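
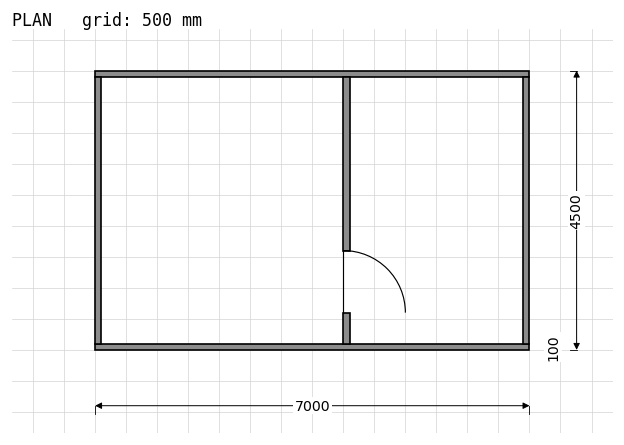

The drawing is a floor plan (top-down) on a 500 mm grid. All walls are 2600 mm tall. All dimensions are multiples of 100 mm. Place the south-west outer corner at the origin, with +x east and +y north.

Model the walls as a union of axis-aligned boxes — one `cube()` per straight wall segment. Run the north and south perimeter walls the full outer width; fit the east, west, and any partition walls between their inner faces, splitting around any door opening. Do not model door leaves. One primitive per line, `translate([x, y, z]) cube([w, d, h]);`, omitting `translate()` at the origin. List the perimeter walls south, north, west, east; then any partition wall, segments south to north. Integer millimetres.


cube([7000, 100, 2600]);
translate([0, 4400, 0]) cube([7000, 100, 2600]);
translate([0, 100, 0]) cube([100, 4300, 2600]);
translate([6900, 100, 0]) cube([100, 4300, 2600]);
translate([4000, 100, 0]) cube([100, 500, 2600]);
translate([4000, 1600, 0]) cube([100, 2800, 2600]);


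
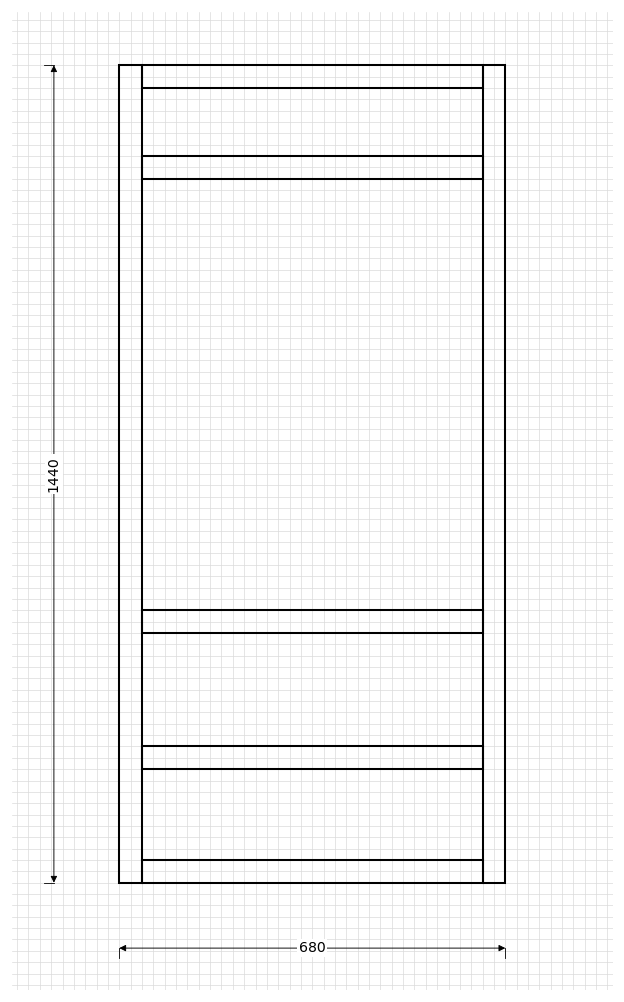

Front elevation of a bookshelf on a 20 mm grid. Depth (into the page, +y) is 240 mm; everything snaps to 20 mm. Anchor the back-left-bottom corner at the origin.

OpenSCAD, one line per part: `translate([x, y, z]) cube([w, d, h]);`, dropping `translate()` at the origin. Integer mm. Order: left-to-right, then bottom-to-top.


cube([40, 240, 1440]);
translate([40, 0, 0]) cube([600, 240, 40]);
translate([40, 0, 200]) cube([600, 240, 40]);
translate([40, 0, 440]) cube([600, 240, 40]);
translate([40, 0, 1240]) cube([600, 240, 40]);
translate([40, 0, 1400]) cube([600, 240, 40]);
translate([640, 0, 0]) cube([40, 240, 1440]);


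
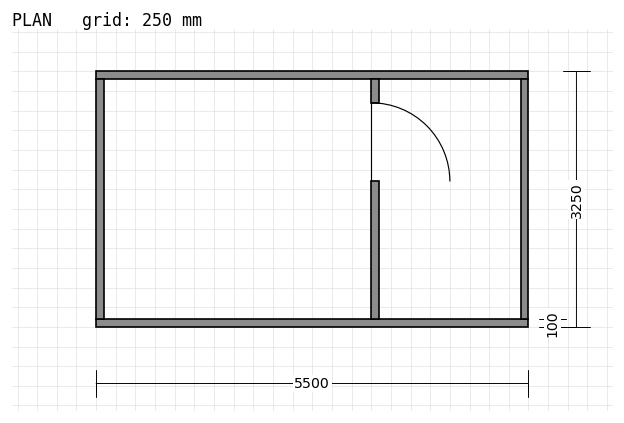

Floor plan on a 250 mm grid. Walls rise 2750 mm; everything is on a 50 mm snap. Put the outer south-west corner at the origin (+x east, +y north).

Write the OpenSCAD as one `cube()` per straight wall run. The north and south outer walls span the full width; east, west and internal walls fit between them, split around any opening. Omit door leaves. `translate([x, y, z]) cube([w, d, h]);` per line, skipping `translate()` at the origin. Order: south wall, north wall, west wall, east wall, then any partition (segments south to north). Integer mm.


cube([5500, 100, 2750]);
translate([0, 3150, 0]) cube([5500, 100, 2750]);
translate([0, 100, 0]) cube([100, 3050, 2750]);
translate([5400, 100, 0]) cube([100, 3050, 2750]);
translate([3500, 100, 0]) cube([100, 1750, 2750]);
translate([3500, 2850, 0]) cube([100, 300, 2750]);


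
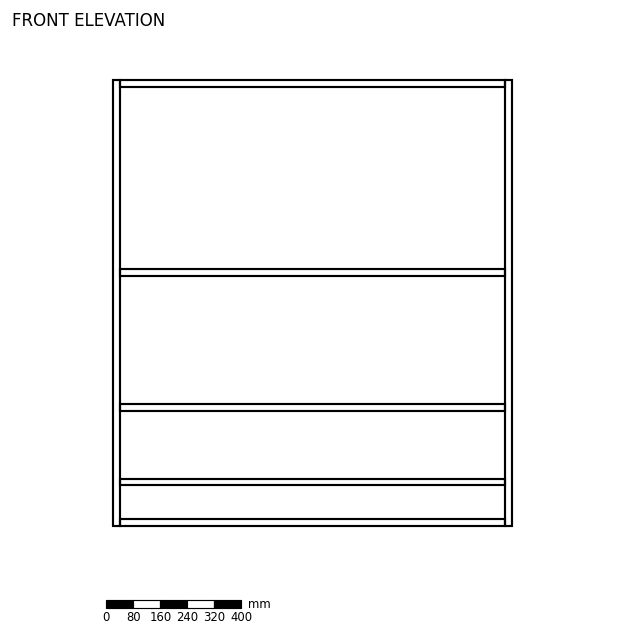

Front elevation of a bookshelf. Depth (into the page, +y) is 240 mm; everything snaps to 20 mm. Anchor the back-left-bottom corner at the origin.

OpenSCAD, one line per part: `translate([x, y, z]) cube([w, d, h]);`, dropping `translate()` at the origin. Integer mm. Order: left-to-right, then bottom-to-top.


cube([20, 240, 1320]);
translate([20, 0, 0]) cube([1140, 240, 20]);
translate([20, 0, 120]) cube([1140, 240, 20]);
translate([20, 0, 340]) cube([1140, 240, 20]);
translate([20, 0, 740]) cube([1140, 240, 20]);
translate([20, 0, 1300]) cube([1140, 240, 20]);
translate([1160, 0, 0]) cube([20, 240, 1320]);


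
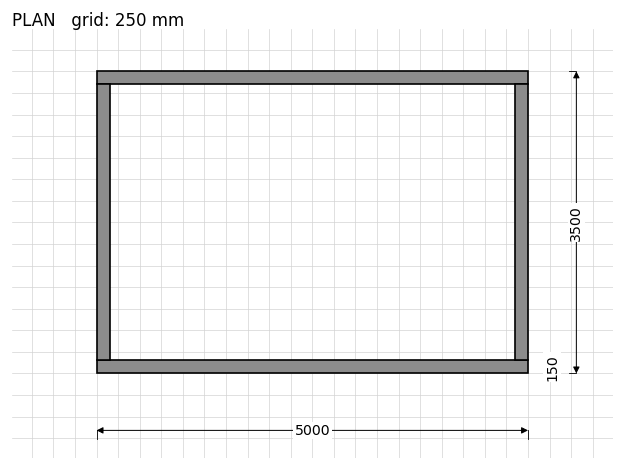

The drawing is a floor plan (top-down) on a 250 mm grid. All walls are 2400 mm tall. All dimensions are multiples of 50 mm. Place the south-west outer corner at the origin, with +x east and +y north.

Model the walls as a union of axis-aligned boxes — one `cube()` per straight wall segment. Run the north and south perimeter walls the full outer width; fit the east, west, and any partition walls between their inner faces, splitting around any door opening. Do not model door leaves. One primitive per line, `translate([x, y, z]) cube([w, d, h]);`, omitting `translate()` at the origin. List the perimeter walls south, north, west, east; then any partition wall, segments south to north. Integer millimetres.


cube([5000, 150, 2400]);
translate([0, 3350, 0]) cube([5000, 150, 2400]);
translate([0, 150, 0]) cube([150, 3200, 2400]);
translate([4850, 150, 0]) cube([150, 3200, 2400]);


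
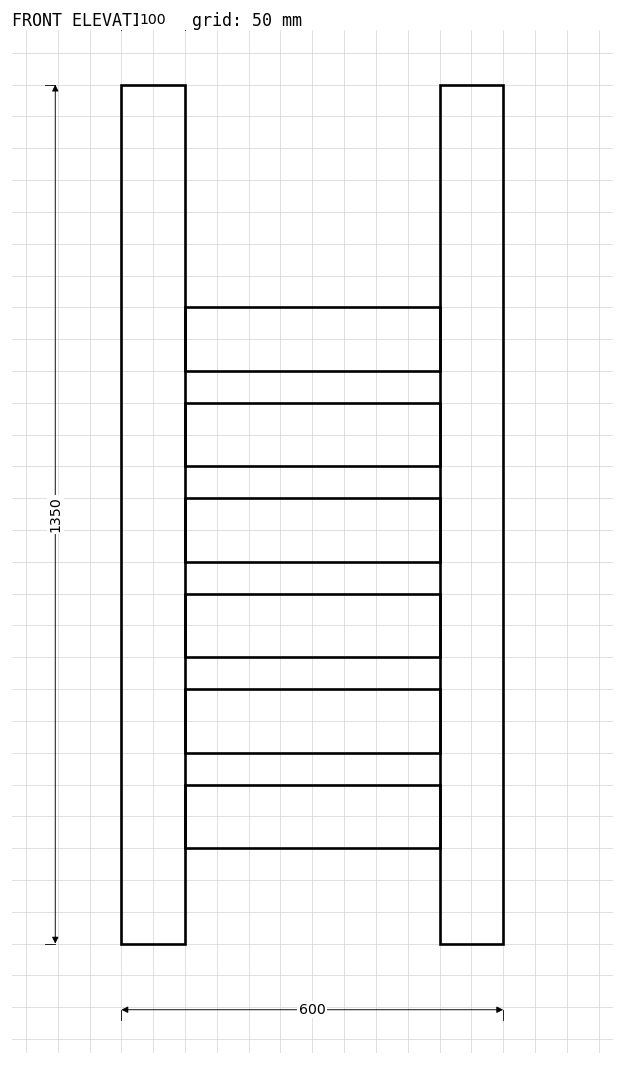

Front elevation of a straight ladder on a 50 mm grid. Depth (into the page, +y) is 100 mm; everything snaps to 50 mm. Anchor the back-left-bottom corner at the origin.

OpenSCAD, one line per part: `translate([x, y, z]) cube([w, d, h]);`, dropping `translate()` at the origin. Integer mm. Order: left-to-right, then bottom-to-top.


cube([100, 100, 1350]);
translate([100, 0, 150]) cube([400, 100, 100]);
translate([100, 0, 300]) cube([400, 100, 100]);
translate([100, 0, 450]) cube([400, 100, 100]);
translate([100, 0, 600]) cube([400, 100, 100]);
translate([100, 0, 750]) cube([400, 100, 100]);
translate([100, 0, 900]) cube([400, 100, 100]);
translate([500, 0, 0]) cube([100, 100, 1350]);


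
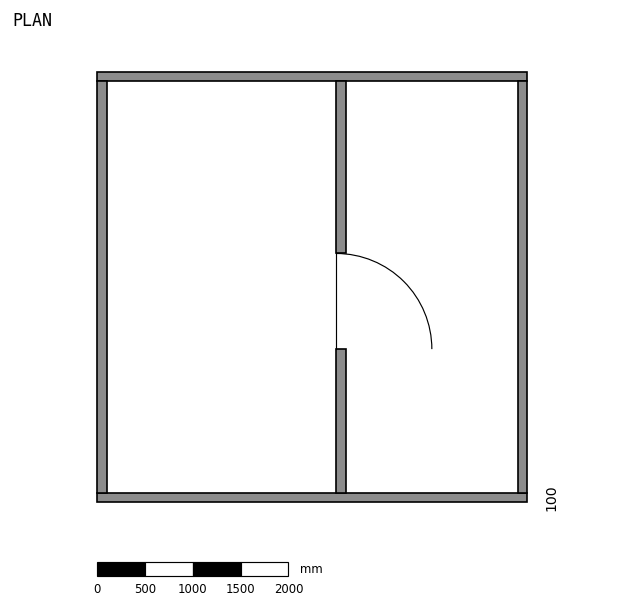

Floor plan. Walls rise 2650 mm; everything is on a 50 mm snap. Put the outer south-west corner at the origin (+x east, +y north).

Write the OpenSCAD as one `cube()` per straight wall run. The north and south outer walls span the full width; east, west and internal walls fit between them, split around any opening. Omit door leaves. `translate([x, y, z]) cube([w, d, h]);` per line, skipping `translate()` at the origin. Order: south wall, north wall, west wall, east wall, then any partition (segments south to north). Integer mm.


cube([4500, 100, 2650]);
translate([0, 4400, 0]) cube([4500, 100, 2650]);
translate([0, 100, 0]) cube([100, 4300, 2650]);
translate([4400, 100, 0]) cube([100, 4300, 2650]);
translate([2500, 100, 0]) cube([100, 1500, 2650]);
translate([2500, 2600, 0]) cube([100, 1800, 2650]);


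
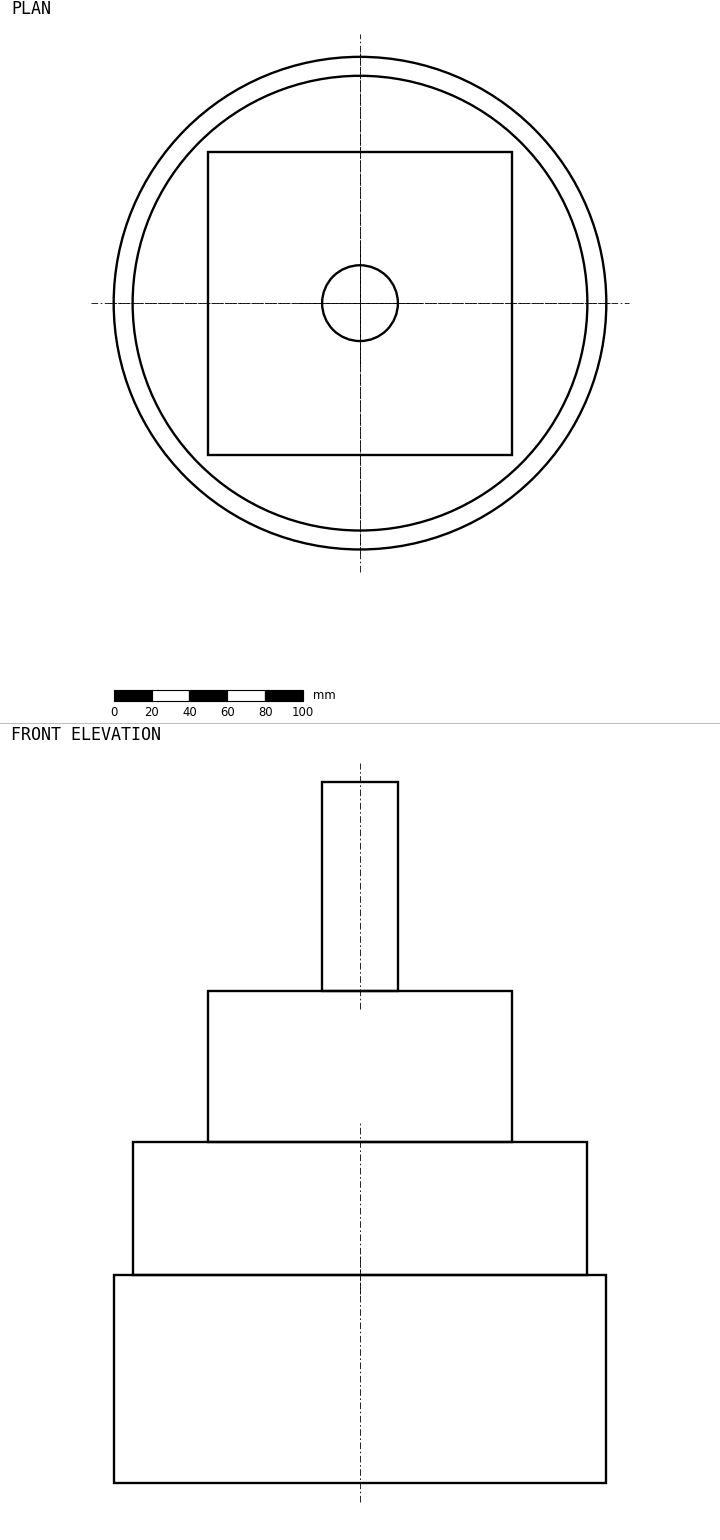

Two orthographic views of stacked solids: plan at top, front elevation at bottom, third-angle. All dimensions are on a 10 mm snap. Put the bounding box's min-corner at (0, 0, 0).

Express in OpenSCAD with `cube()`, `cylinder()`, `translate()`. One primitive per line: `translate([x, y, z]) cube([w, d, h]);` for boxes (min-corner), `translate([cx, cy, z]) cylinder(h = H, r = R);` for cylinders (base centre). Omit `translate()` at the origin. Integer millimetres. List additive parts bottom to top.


translate([130, 130, 0]) cylinder(h = 110, r = 130);
translate([130, 130, 110]) cylinder(h = 70, r = 120);
translate([50, 50, 180]) cube([160, 160, 80]);
translate([130, 130, 260]) cylinder(h = 110, r = 20);


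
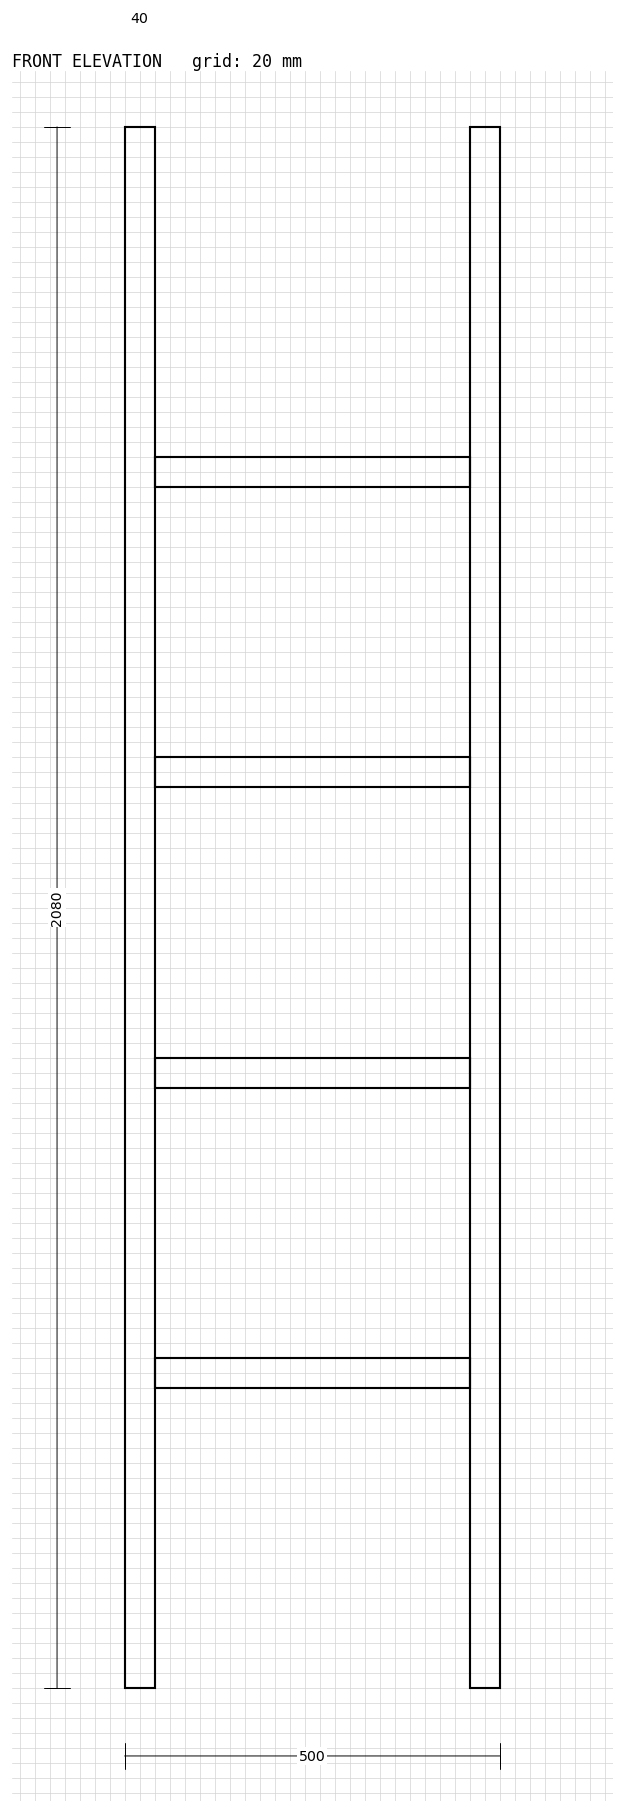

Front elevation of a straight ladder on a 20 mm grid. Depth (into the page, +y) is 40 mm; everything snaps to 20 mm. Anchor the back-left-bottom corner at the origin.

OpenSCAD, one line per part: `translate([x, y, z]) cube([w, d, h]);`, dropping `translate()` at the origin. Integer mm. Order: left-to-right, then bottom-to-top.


cube([40, 40, 2080]);
translate([40, 0, 400]) cube([420, 40, 40]);
translate([40, 0, 800]) cube([420, 40, 40]);
translate([40, 0, 1200]) cube([420, 40, 40]);
translate([40, 0, 1600]) cube([420, 40, 40]);
translate([460, 0, 0]) cube([40, 40, 2080]);


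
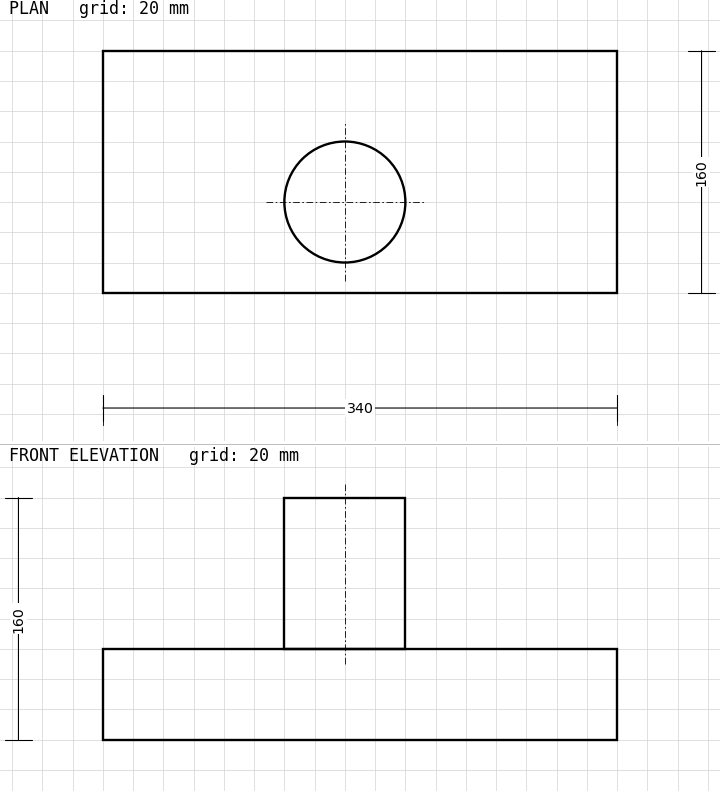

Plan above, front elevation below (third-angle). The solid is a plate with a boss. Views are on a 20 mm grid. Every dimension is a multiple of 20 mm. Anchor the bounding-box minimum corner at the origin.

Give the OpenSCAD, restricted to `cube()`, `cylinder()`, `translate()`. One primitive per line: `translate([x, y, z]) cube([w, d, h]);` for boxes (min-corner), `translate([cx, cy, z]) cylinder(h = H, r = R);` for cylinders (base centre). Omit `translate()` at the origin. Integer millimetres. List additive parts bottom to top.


cube([340, 160, 60]);
translate([160, 60, 60]) cylinder(h = 100, r = 40);


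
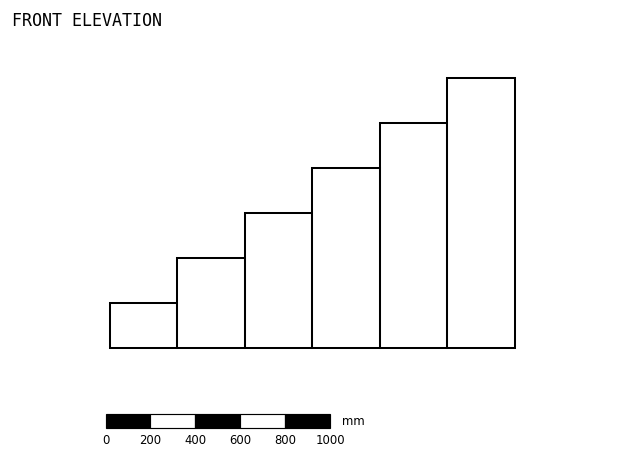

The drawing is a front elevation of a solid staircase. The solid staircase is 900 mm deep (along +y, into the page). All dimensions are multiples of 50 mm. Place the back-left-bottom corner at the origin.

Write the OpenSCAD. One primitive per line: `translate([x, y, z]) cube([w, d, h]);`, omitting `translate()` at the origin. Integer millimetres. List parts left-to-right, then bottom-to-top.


cube([300, 900, 200]);
translate([300, 0, 0]) cube([300, 900, 400]);
translate([600, 0, 0]) cube([300, 900, 600]);
translate([900, 0, 0]) cube([300, 900, 800]);
translate([1200, 0, 0]) cube([300, 900, 1000]);
translate([1500, 0, 0]) cube([300, 900, 1200]);


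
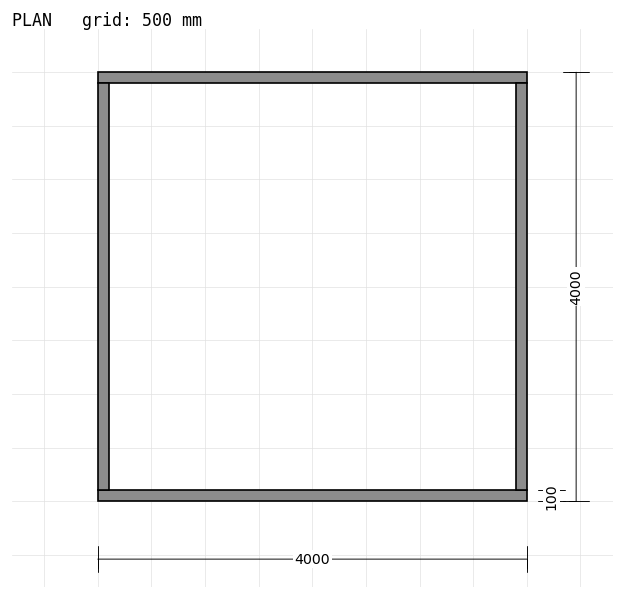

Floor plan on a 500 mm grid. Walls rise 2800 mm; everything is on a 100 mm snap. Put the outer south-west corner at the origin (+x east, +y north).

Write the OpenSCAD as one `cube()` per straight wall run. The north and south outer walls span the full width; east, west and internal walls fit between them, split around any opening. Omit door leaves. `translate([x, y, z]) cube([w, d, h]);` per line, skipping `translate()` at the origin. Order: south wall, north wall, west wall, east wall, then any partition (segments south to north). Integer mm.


cube([4000, 100, 2800]);
translate([0, 3900, 0]) cube([4000, 100, 2800]);
translate([0, 100, 0]) cube([100, 3800, 2800]);
translate([3900, 100, 0]) cube([100, 3800, 2800]);


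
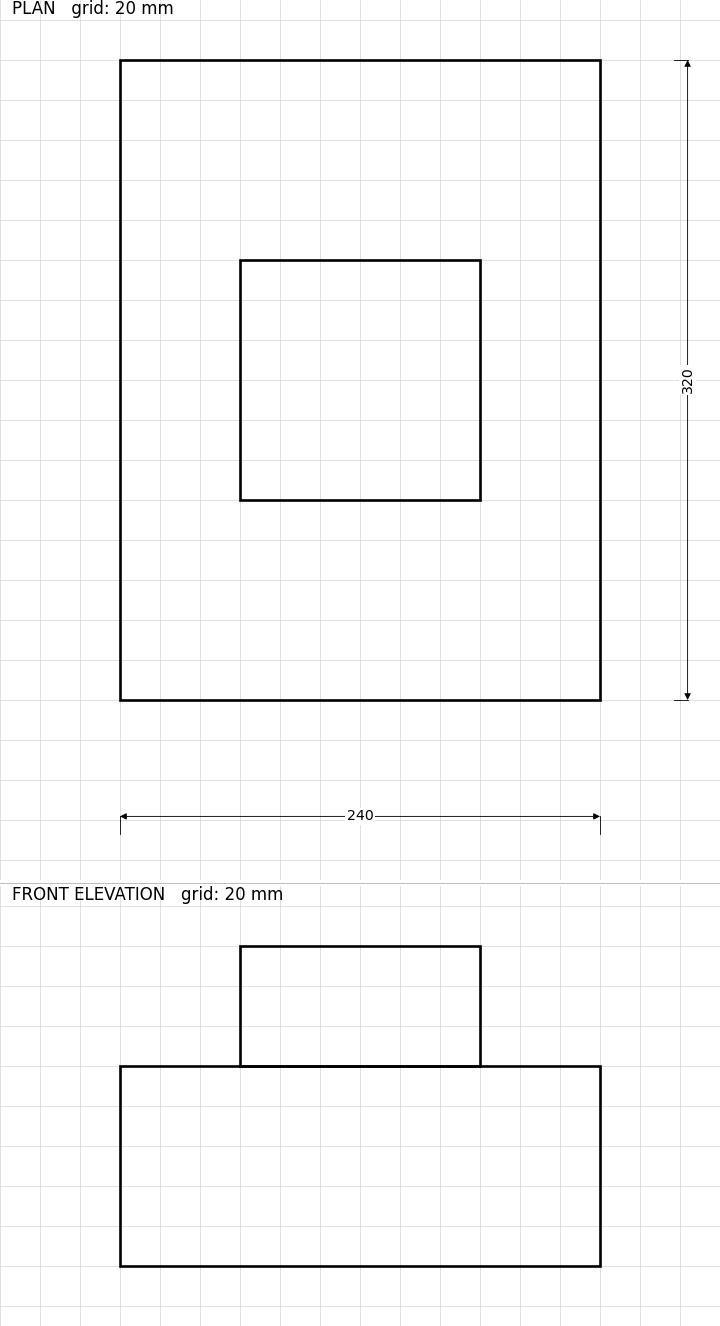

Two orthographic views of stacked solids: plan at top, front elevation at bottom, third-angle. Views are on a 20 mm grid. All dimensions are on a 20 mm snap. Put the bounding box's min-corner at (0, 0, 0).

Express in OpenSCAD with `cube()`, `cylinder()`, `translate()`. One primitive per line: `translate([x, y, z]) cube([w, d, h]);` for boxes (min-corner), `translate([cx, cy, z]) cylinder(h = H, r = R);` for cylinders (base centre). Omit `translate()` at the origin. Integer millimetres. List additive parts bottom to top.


cube([240, 320, 100]);
translate([60, 100, 100]) cube([120, 120, 60]);


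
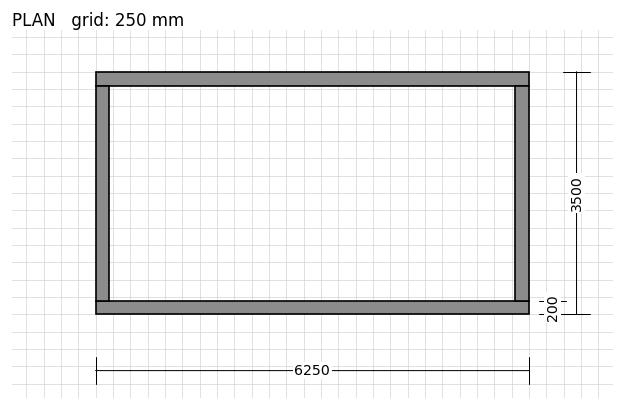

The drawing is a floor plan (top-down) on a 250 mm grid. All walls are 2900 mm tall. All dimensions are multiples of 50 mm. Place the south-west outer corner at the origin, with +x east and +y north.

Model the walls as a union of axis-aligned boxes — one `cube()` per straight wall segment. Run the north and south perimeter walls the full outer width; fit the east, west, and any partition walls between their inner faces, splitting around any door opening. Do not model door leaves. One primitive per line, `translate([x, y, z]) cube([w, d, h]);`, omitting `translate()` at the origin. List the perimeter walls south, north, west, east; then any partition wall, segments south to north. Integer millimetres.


cube([6250, 200, 2900]);
translate([0, 3300, 0]) cube([6250, 200, 2900]);
translate([0, 200, 0]) cube([200, 3100, 2900]);
translate([6050, 200, 0]) cube([200, 3100, 2900]);


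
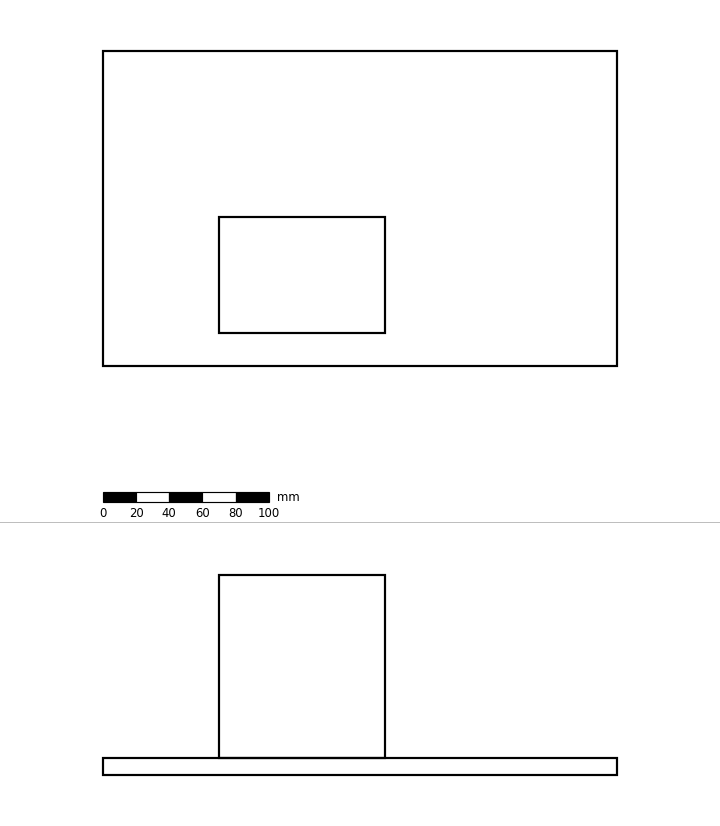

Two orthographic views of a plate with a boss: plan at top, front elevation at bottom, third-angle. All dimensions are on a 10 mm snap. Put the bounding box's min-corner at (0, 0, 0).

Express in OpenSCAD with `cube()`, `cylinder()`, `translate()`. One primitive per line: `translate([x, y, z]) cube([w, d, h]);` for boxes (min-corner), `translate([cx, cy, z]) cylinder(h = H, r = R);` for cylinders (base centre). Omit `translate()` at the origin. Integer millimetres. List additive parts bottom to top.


cube([310, 190, 10]);
translate([70, 20, 10]) cube([100, 70, 110]);


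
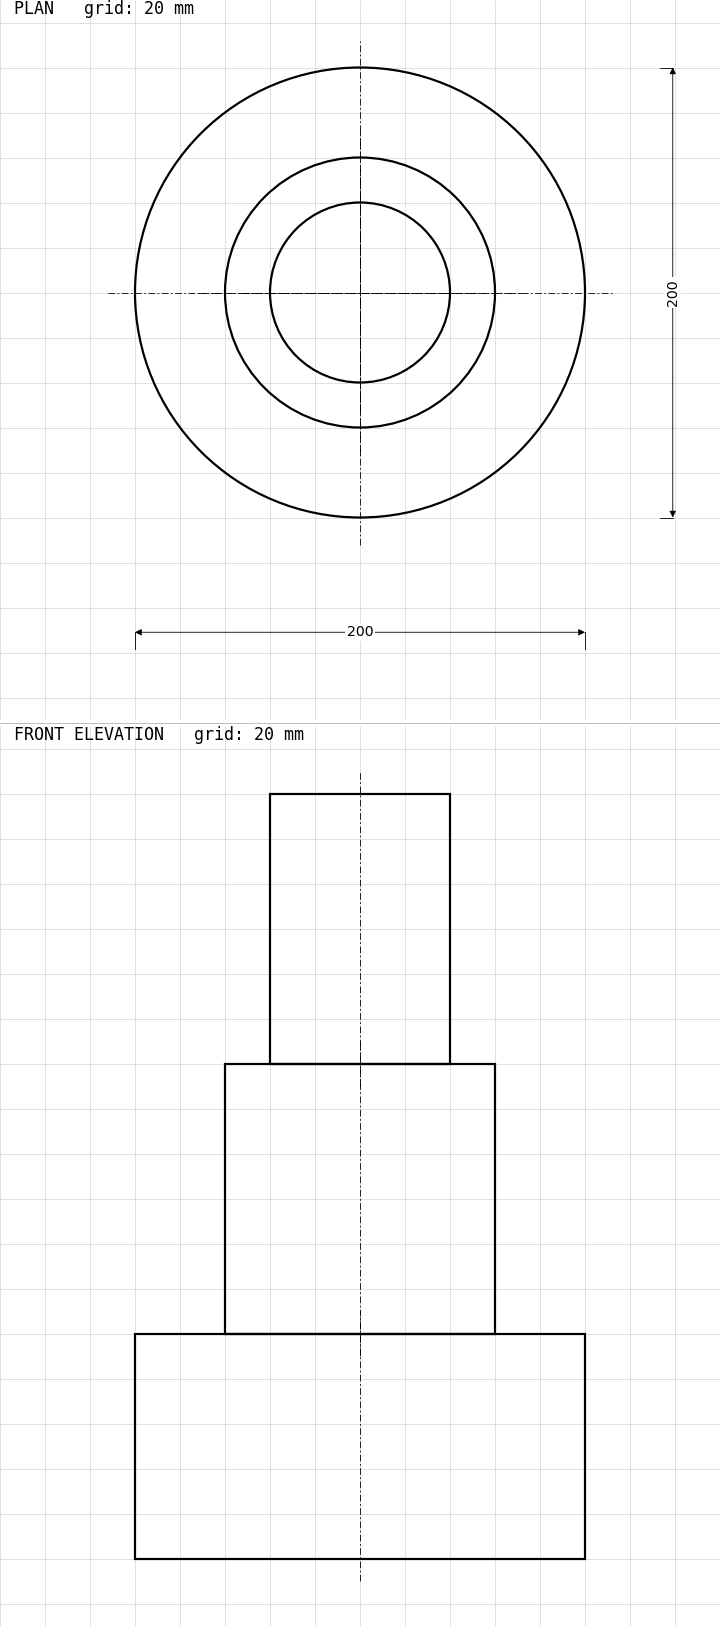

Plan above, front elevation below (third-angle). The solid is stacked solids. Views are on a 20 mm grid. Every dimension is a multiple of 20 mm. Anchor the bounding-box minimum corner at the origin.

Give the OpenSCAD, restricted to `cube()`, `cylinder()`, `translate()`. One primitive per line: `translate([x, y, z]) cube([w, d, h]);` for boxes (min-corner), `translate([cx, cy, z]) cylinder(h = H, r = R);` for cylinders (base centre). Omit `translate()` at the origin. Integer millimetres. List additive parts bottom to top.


translate([100, 100, 0]) cylinder(h = 100, r = 100);
translate([100, 100, 100]) cylinder(h = 120, r = 60);
translate([100, 100, 220]) cylinder(h = 120, r = 40);


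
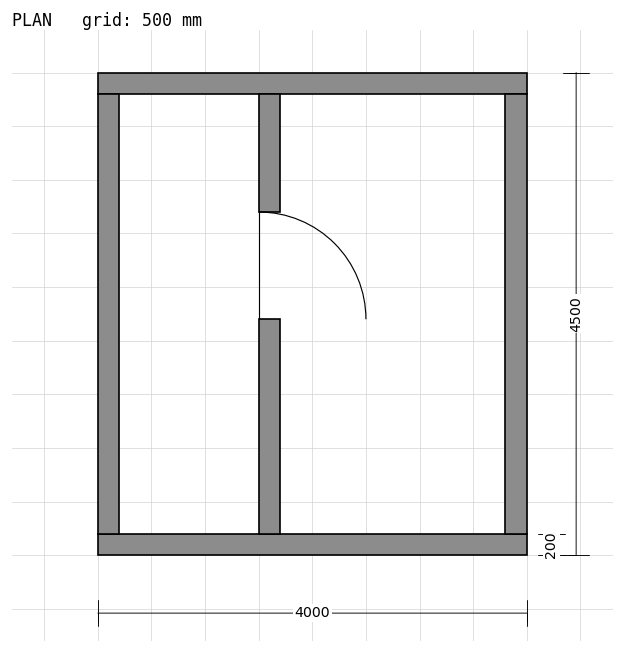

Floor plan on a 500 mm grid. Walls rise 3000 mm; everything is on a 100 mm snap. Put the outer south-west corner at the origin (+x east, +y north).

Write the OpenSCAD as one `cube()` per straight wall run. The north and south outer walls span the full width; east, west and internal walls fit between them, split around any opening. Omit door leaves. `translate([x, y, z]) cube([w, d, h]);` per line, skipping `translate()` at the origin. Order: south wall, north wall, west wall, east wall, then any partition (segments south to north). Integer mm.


cube([4000, 200, 3000]);
translate([0, 4300, 0]) cube([4000, 200, 3000]);
translate([0, 200, 0]) cube([200, 4100, 3000]);
translate([3800, 200, 0]) cube([200, 4100, 3000]);
translate([1500, 200, 0]) cube([200, 2000, 3000]);
translate([1500, 3200, 0]) cube([200, 1100, 3000]);


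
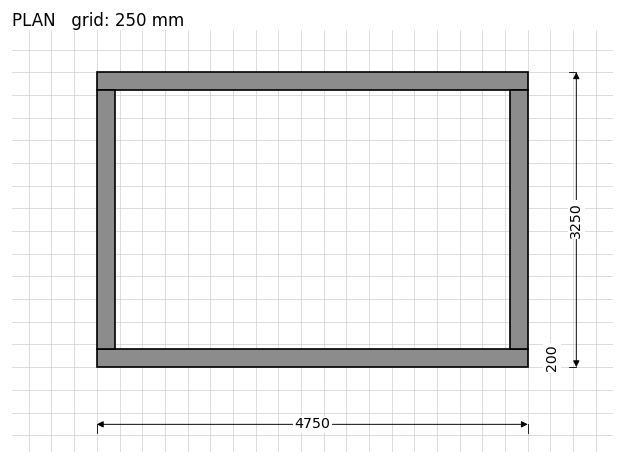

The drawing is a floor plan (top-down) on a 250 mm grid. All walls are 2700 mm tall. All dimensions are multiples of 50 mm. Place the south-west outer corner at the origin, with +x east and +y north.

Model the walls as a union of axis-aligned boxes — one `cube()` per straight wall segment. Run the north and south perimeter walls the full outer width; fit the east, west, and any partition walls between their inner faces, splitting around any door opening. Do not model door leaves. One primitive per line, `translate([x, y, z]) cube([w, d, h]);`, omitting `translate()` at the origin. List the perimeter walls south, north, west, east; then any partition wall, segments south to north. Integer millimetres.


cube([4750, 200, 2700]);
translate([0, 3050, 0]) cube([4750, 200, 2700]);
translate([0, 200, 0]) cube([200, 2850, 2700]);
translate([4550, 200, 0]) cube([200, 2850, 2700]);


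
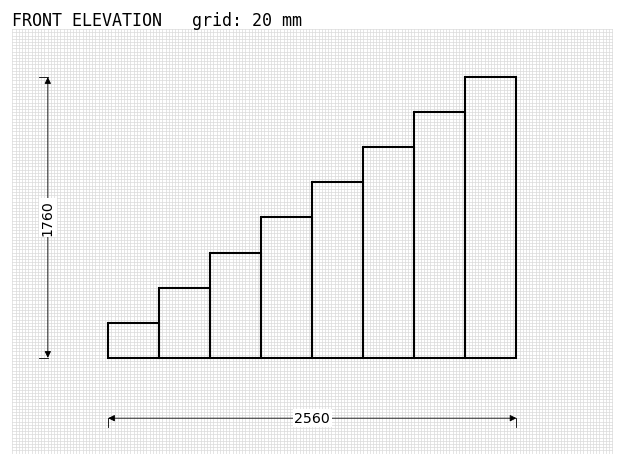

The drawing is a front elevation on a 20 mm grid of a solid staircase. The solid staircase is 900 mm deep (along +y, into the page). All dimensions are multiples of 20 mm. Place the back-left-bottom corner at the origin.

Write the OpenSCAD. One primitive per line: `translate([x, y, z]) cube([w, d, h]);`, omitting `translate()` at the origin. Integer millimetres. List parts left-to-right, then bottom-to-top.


cube([320, 900, 220]);
translate([320, 0, 0]) cube([320, 900, 440]);
translate([640, 0, 0]) cube([320, 900, 660]);
translate([960, 0, 0]) cube([320, 900, 880]);
translate([1280, 0, 0]) cube([320, 900, 1100]);
translate([1600, 0, 0]) cube([320, 900, 1320]);
translate([1920, 0, 0]) cube([320, 900, 1540]);
translate([2240, 0, 0]) cube([320, 900, 1760]);


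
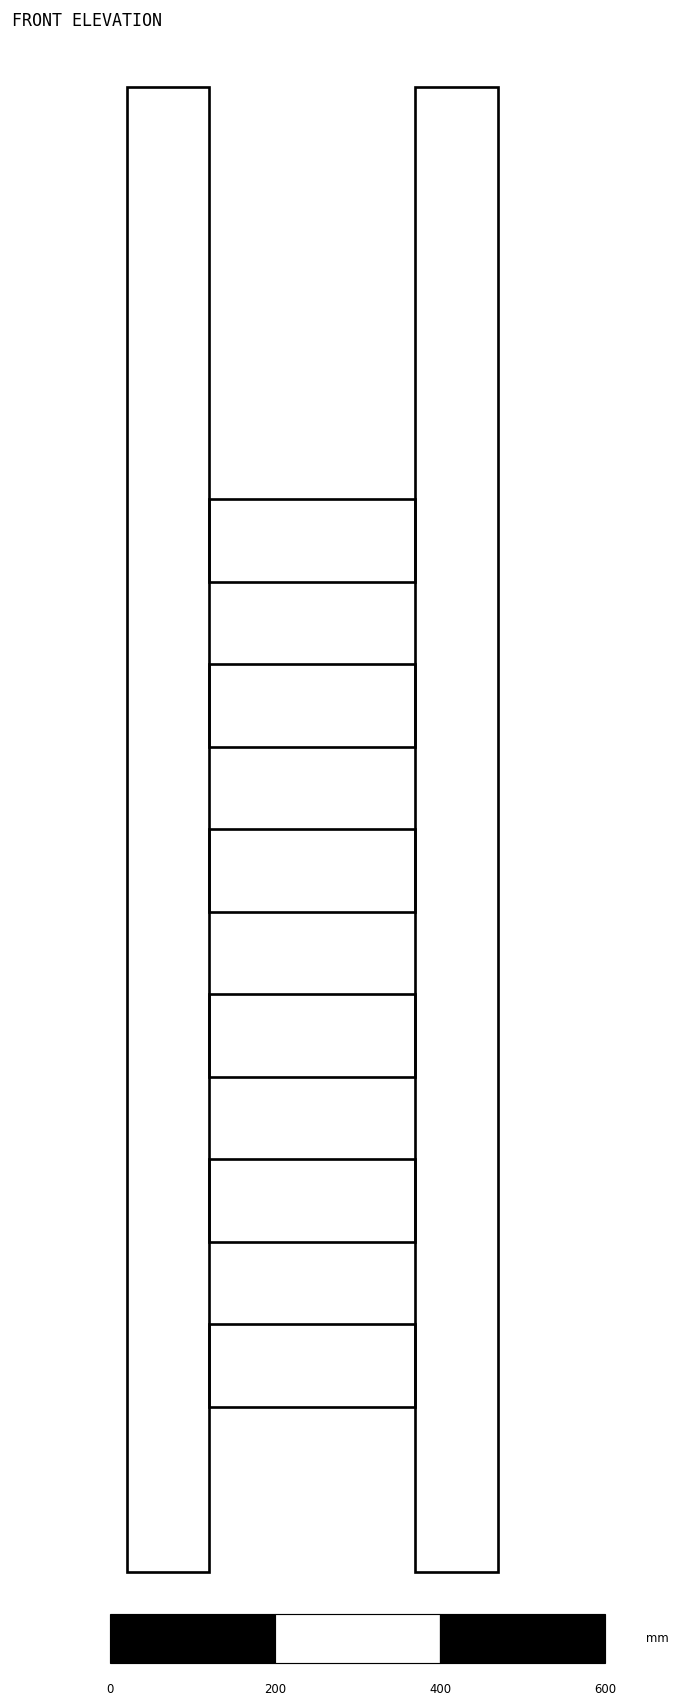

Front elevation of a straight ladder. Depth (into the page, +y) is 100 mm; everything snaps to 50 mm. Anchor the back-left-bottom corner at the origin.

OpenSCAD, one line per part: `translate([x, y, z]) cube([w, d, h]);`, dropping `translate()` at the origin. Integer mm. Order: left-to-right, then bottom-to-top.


cube([100, 100, 1800]);
translate([100, 0, 200]) cube([250, 100, 100]);
translate([100, 0, 400]) cube([250, 100, 100]);
translate([100, 0, 600]) cube([250, 100, 100]);
translate([100, 0, 800]) cube([250, 100, 100]);
translate([100, 0, 1000]) cube([250, 100, 100]);
translate([100, 0, 1200]) cube([250, 100, 100]);
translate([350, 0, 0]) cube([100, 100, 1800]);


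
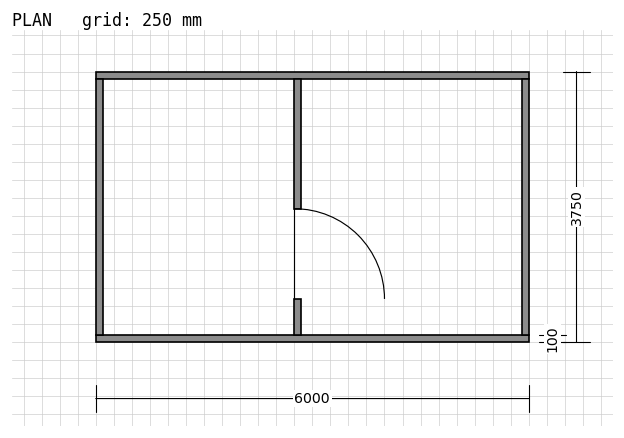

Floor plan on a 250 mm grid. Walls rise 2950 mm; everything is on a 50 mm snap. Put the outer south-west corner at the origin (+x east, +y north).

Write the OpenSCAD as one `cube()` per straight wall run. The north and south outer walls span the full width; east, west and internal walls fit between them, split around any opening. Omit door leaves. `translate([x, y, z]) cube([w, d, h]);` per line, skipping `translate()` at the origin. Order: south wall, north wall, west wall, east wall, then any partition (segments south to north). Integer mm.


cube([6000, 100, 2950]);
translate([0, 3650, 0]) cube([6000, 100, 2950]);
translate([0, 100, 0]) cube([100, 3550, 2950]);
translate([5900, 100, 0]) cube([100, 3550, 2950]);
translate([2750, 100, 0]) cube([100, 500, 2950]);
translate([2750, 1850, 0]) cube([100, 1800, 2950]);


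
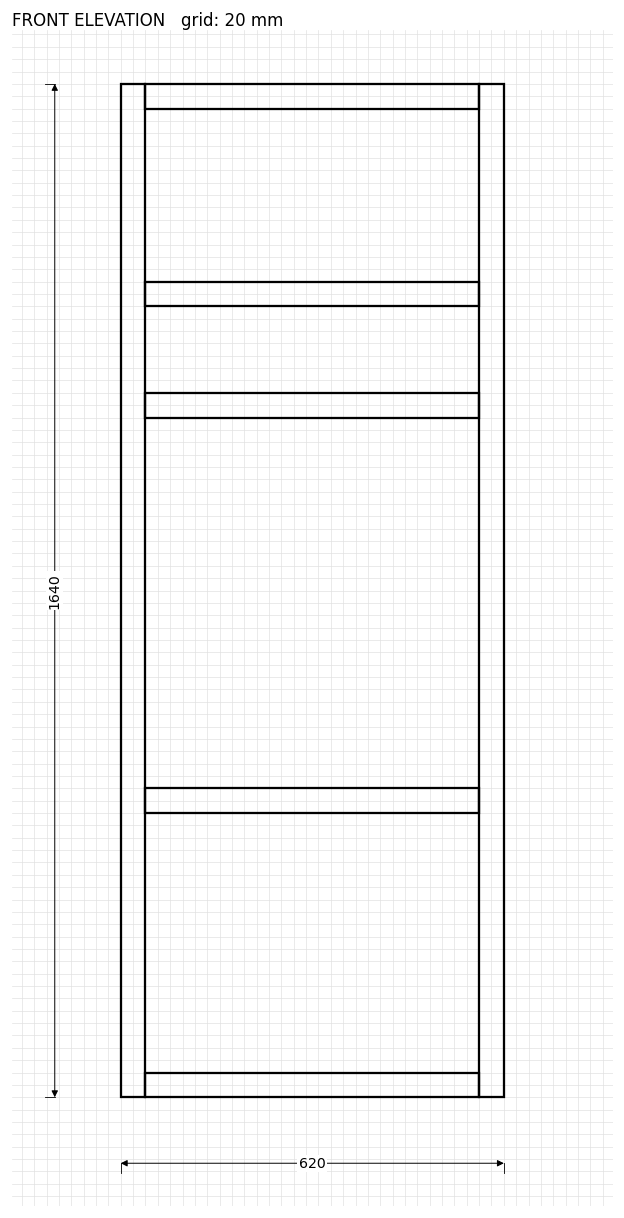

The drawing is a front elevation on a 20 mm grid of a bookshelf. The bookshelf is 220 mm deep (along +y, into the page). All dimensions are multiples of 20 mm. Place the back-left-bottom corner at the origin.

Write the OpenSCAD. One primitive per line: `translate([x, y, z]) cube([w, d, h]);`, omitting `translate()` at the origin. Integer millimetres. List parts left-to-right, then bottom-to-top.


cube([40, 220, 1640]);
translate([40, 0, 0]) cube([540, 220, 40]);
translate([40, 0, 460]) cube([540, 220, 40]);
translate([40, 0, 1100]) cube([540, 220, 40]);
translate([40, 0, 1280]) cube([540, 220, 40]);
translate([40, 0, 1600]) cube([540, 220, 40]);
translate([580, 0, 0]) cube([40, 220, 1640]);


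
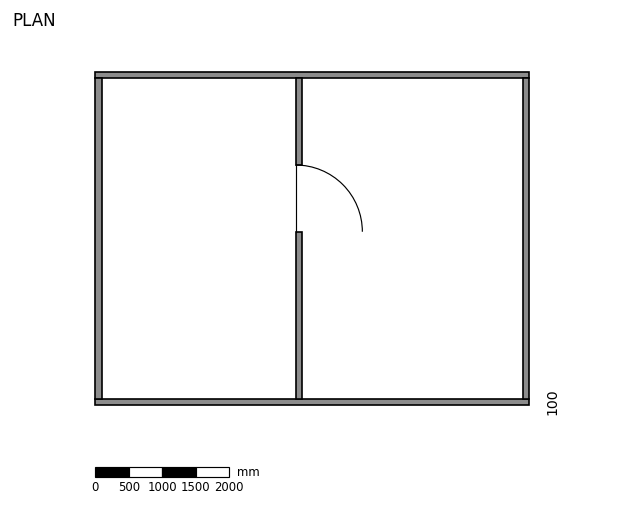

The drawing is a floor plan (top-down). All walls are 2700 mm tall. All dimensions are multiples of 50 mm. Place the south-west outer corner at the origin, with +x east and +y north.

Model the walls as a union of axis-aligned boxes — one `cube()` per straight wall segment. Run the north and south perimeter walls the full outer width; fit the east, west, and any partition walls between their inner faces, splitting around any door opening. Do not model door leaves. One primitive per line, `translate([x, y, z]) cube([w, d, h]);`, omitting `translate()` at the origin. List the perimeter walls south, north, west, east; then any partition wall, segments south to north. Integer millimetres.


cube([6500, 100, 2700]);
translate([0, 4900, 0]) cube([6500, 100, 2700]);
translate([0, 100, 0]) cube([100, 4800, 2700]);
translate([6400, 100, 0]) cube([100, 4800, 2700]);
translate([3000, 100, 0]) cube([100, 2500, 2700]);
translate([3000, 3600, 0]) cube([100, 1300, 2700]);


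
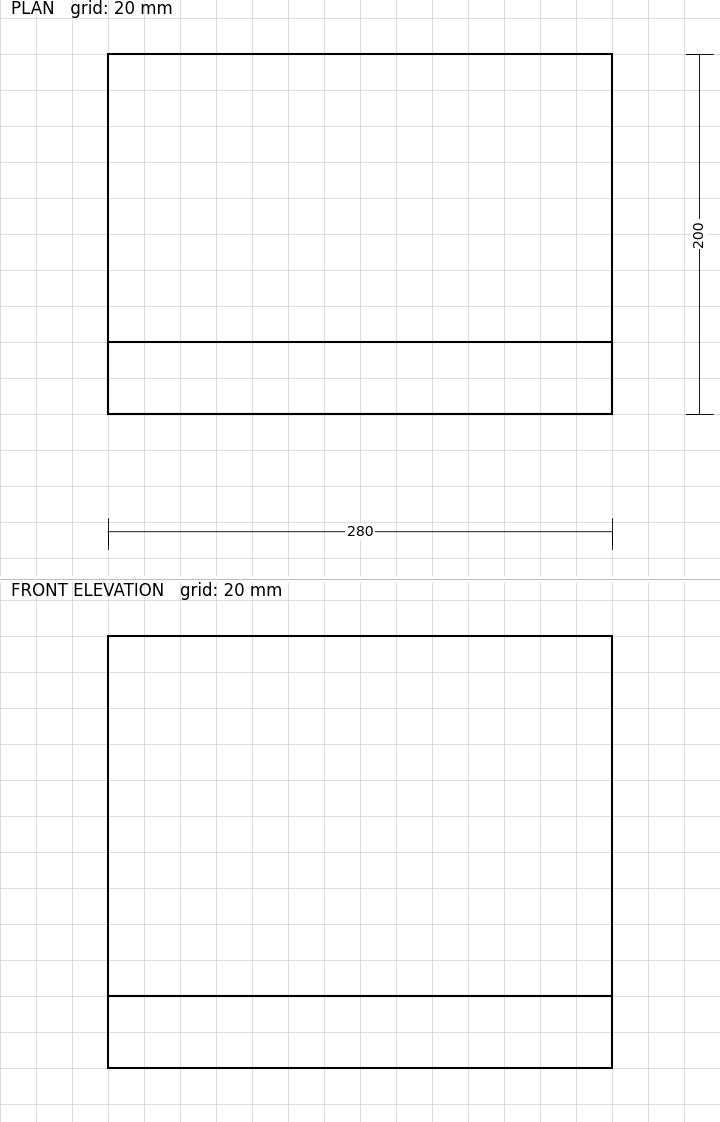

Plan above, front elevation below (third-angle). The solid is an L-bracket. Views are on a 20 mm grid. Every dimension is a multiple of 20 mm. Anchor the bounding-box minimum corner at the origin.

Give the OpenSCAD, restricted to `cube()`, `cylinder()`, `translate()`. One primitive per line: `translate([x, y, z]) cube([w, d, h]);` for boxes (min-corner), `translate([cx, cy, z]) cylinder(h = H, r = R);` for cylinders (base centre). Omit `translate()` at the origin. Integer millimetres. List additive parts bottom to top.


cube([280, 200, 40]);
translate([0, 0, 40]) cube([280, 40, 200]);


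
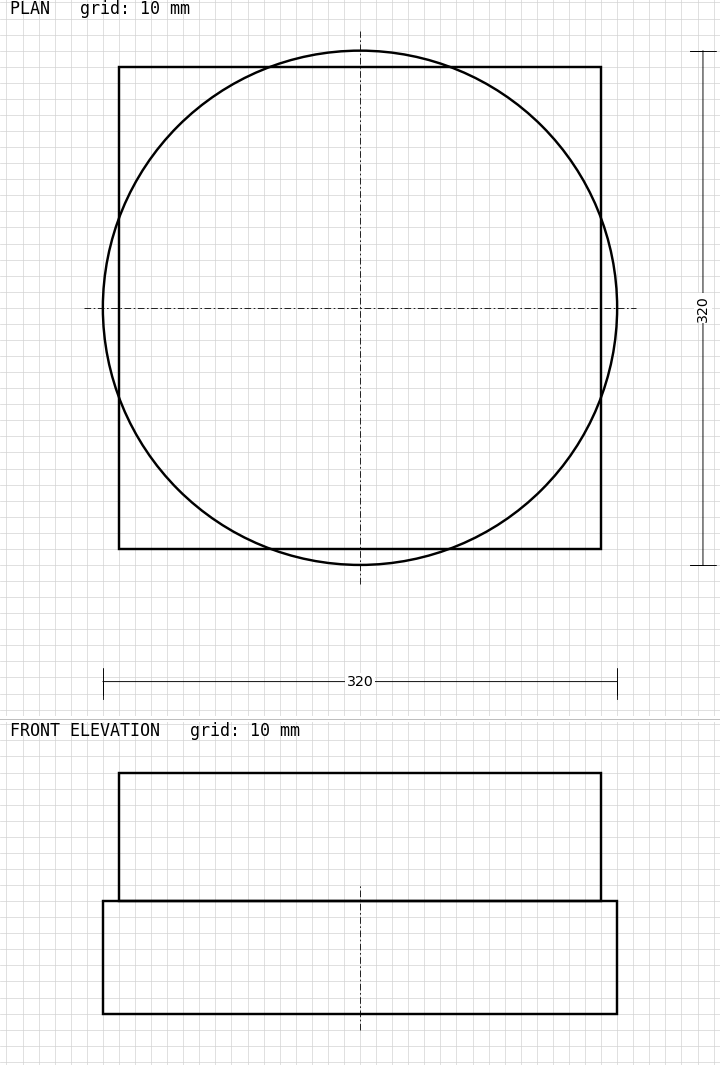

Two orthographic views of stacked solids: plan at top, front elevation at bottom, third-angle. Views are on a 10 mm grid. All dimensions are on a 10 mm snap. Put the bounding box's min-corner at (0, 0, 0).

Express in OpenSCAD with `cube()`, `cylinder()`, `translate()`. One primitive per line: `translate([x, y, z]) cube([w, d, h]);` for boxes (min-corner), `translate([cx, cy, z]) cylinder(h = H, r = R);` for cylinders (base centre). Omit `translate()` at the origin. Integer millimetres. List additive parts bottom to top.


translate([160, 160, 0]) cylinder(h = 70, r = 160);
translate([10, 10, 70]) cube([300, 300, 80]);


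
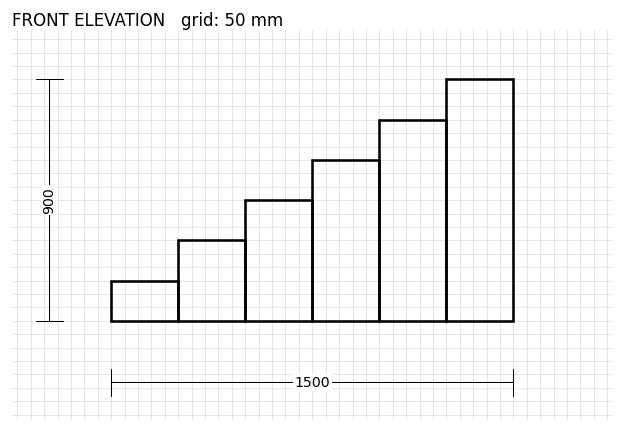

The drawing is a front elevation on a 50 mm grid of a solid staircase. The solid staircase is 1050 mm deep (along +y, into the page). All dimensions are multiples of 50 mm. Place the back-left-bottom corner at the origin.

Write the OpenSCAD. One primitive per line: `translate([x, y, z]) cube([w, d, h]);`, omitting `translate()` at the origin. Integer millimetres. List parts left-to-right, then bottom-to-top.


cube([250, 1050, 150]);
translate([250, 0, 0]) cube([250, 1050, 300]);
translate([500, 0, 0]) cube([250, 1050, 450]);
translate([750, 0, 0]) cube([250, 1050, 600]);
translate([1000, 0, 0]) cube([250, 1050, 750]);
translate([1250, 0, 0]) cube([250, 1050, 900]);


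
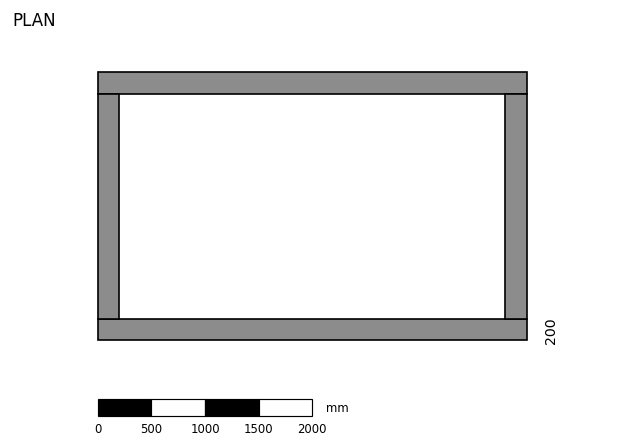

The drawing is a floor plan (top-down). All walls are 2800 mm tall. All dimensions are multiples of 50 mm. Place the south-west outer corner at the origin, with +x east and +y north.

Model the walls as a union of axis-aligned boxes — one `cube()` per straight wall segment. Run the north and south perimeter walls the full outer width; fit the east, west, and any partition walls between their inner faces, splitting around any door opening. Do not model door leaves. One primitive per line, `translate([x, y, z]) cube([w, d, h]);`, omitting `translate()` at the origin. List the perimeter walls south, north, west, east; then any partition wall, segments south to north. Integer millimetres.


cube([4000, 200, 2800]);
translate([0, 2300, 0]) cube([4000, 200, 2800]);
translate([0, 200, 0]) cube([200, 2100, 2800]);
translate([3800, 200, 0]) cube([200, 2100, 2800]);


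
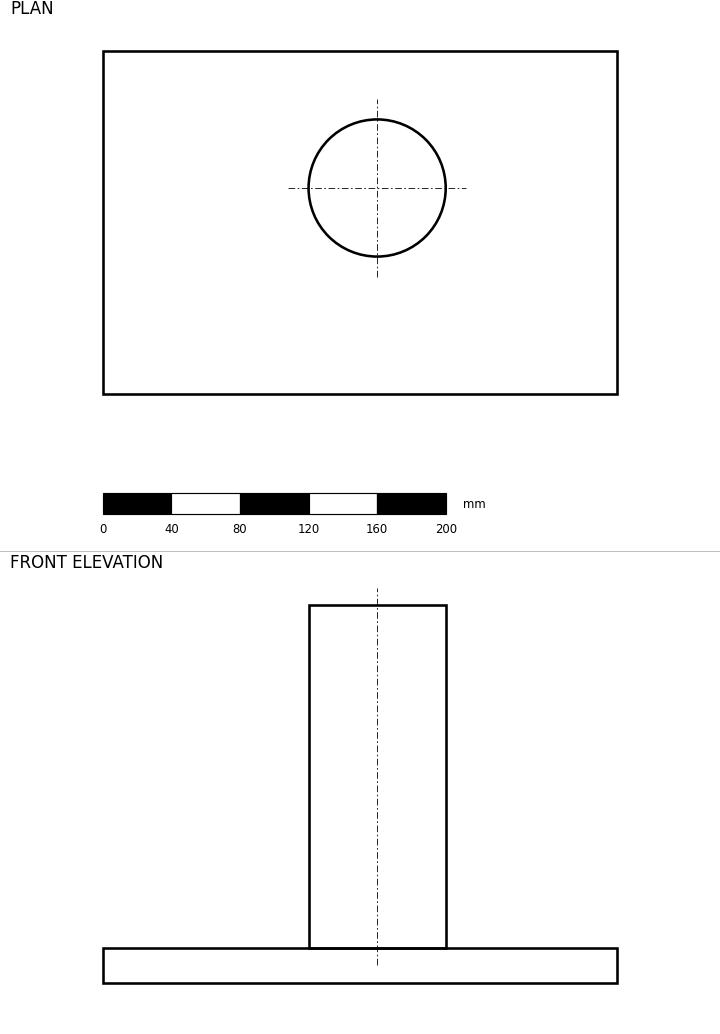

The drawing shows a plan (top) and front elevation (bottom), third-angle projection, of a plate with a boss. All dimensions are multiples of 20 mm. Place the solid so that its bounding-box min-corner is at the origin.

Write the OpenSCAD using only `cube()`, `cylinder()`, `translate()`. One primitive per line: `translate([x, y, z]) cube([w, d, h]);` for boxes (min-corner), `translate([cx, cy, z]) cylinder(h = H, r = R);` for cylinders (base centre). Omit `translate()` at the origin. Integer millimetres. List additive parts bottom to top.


cube([300, 200, 20]);
translate([160, 120, 20]) cylinder(h = 200, r = 40);


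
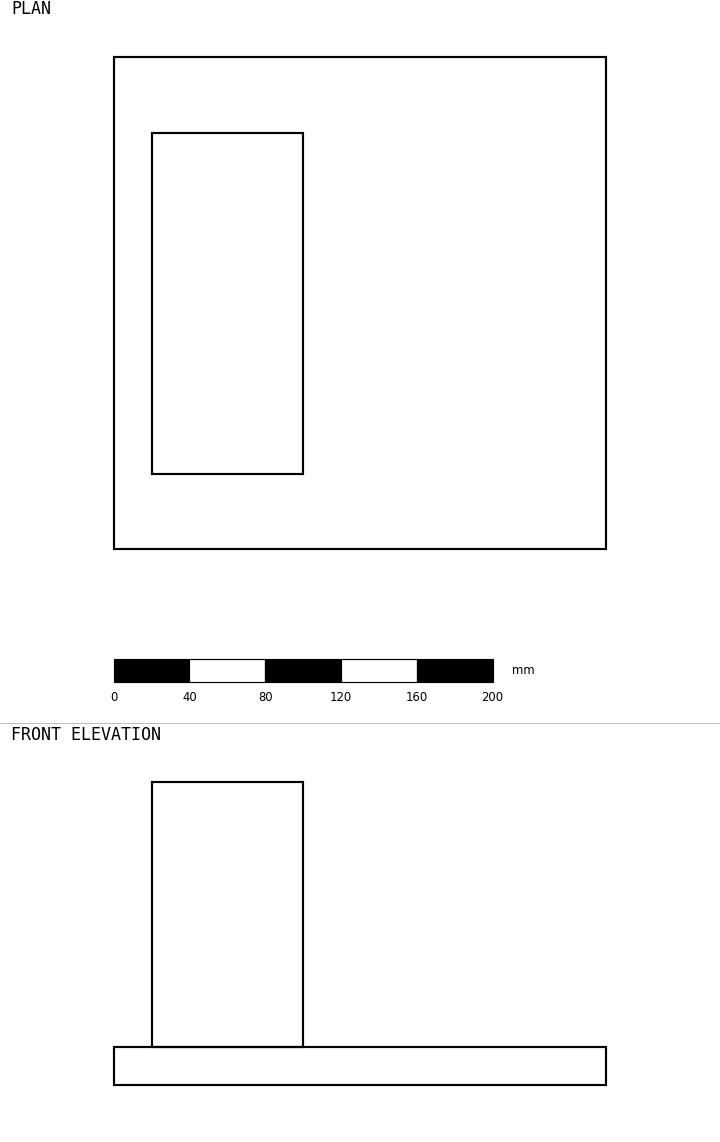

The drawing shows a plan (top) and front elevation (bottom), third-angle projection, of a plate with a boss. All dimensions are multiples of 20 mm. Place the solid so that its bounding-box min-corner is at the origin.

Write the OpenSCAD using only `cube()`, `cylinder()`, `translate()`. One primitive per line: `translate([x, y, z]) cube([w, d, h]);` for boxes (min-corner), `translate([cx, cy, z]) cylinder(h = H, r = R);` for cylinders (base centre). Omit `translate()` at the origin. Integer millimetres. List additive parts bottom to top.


cube([260, 260, 20]);
translate([20, 40, 20]) cube([80, 180, 140]);


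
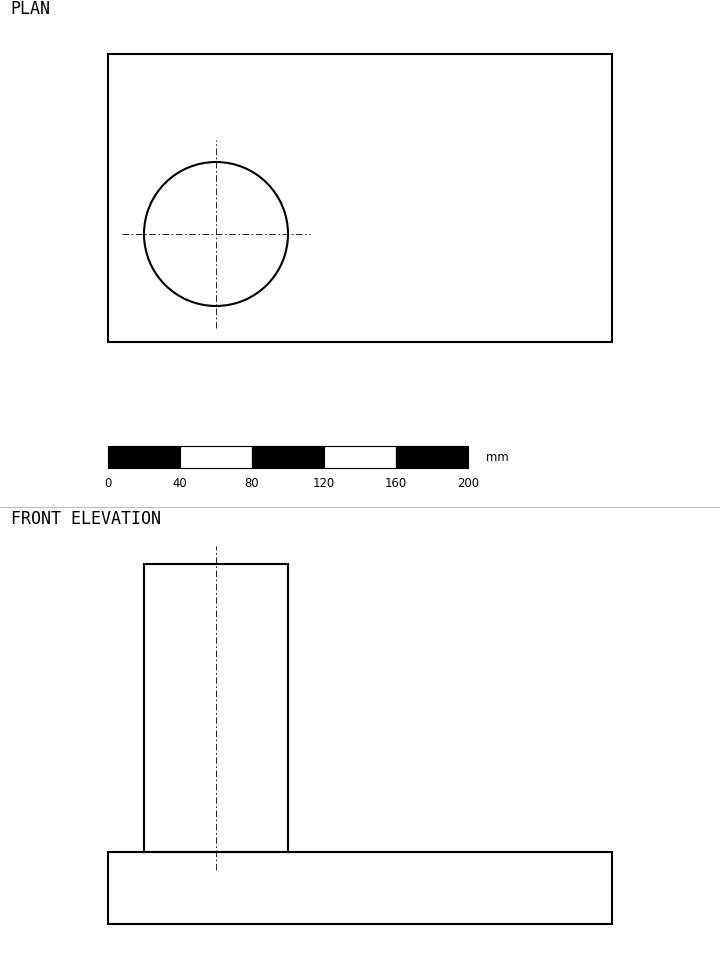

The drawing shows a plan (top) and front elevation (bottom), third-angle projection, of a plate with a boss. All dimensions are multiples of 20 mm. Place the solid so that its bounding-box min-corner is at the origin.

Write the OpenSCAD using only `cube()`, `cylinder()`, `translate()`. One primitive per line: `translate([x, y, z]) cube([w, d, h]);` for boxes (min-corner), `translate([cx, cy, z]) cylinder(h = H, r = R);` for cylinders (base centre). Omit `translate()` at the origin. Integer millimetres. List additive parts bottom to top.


cube([280, 160, 40]);
translate([60, 60, 40]) cylinder(h = 160, r = 40);


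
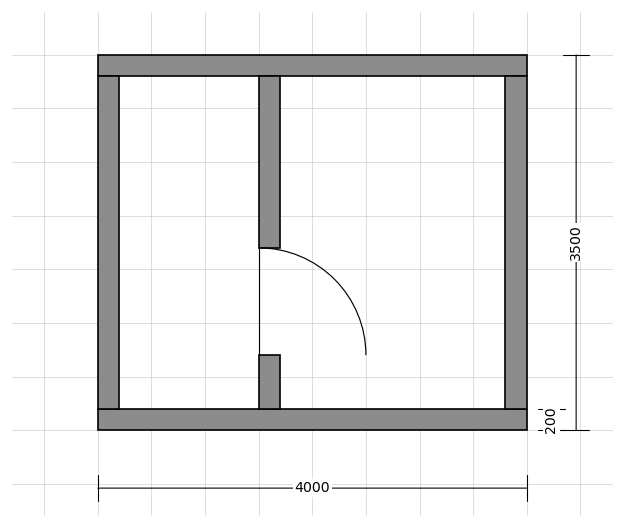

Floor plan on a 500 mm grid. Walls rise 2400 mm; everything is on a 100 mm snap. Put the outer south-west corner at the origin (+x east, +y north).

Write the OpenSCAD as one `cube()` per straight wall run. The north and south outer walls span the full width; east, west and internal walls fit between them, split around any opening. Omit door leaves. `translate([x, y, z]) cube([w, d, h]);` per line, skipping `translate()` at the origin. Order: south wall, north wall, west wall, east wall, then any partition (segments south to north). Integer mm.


cube([4000, 200, 2400]);
translate([0, 3300, 0]) cube([4000, 200, 2400]);
translate([0, 200, 0]) cube([200, 3100, 2400]);
translate([3800, 200, 0]) cube([200, 3100, 2400]);
translate([1500, 200, 0]) cube([200, 500, 2400]);
translate([1500, 1700, 0]) cube([200, 1600, 2400]);


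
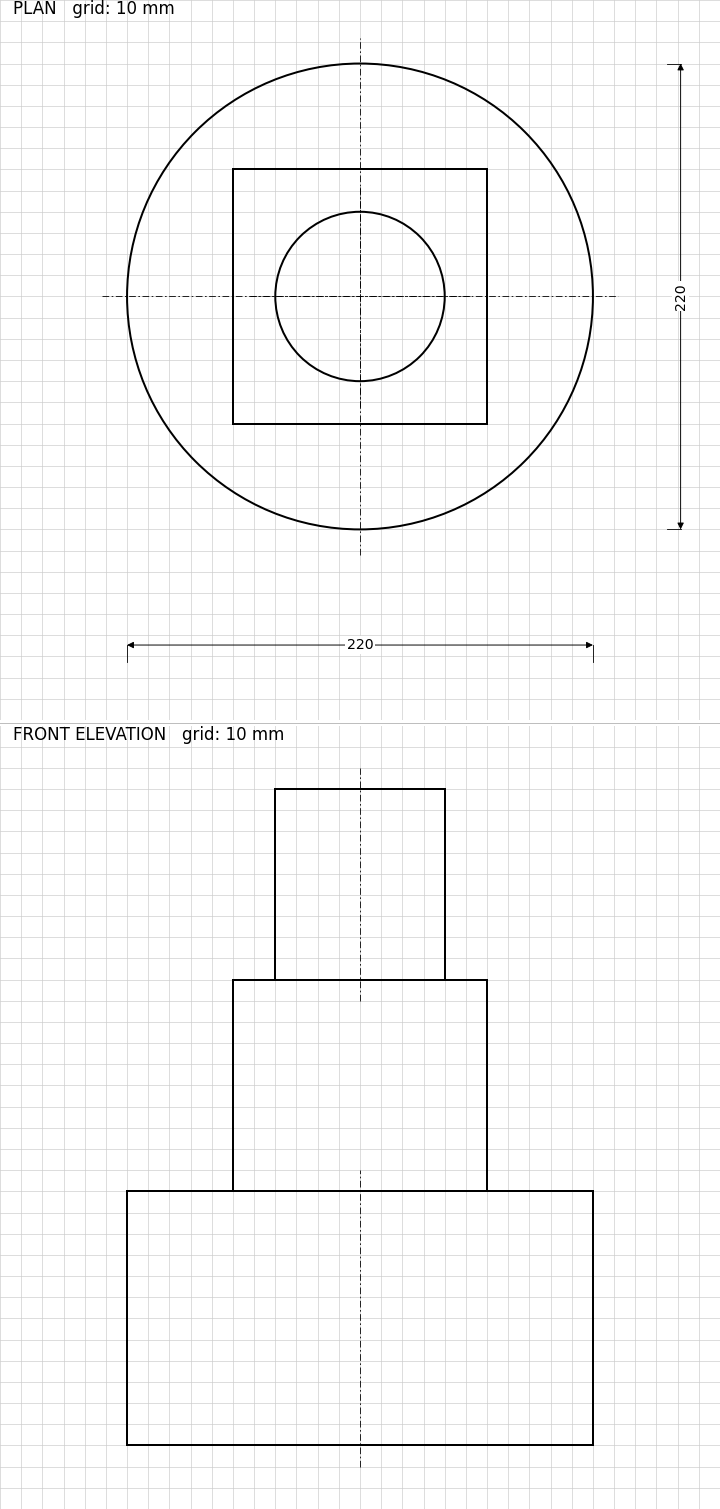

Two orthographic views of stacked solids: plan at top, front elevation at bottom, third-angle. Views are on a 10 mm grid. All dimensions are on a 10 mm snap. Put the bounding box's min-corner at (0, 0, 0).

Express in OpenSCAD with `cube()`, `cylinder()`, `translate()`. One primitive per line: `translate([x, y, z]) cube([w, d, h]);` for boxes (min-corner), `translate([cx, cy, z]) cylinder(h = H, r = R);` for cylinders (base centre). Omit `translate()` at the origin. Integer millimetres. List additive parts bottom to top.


translate([110, 110, 0]) cylinder(h = 120, r = 110);
translate([50, 50, 120]) cube([120, 120, 100]);
translate([110, 110, 220]) cylinder(h = 90, r = 40);


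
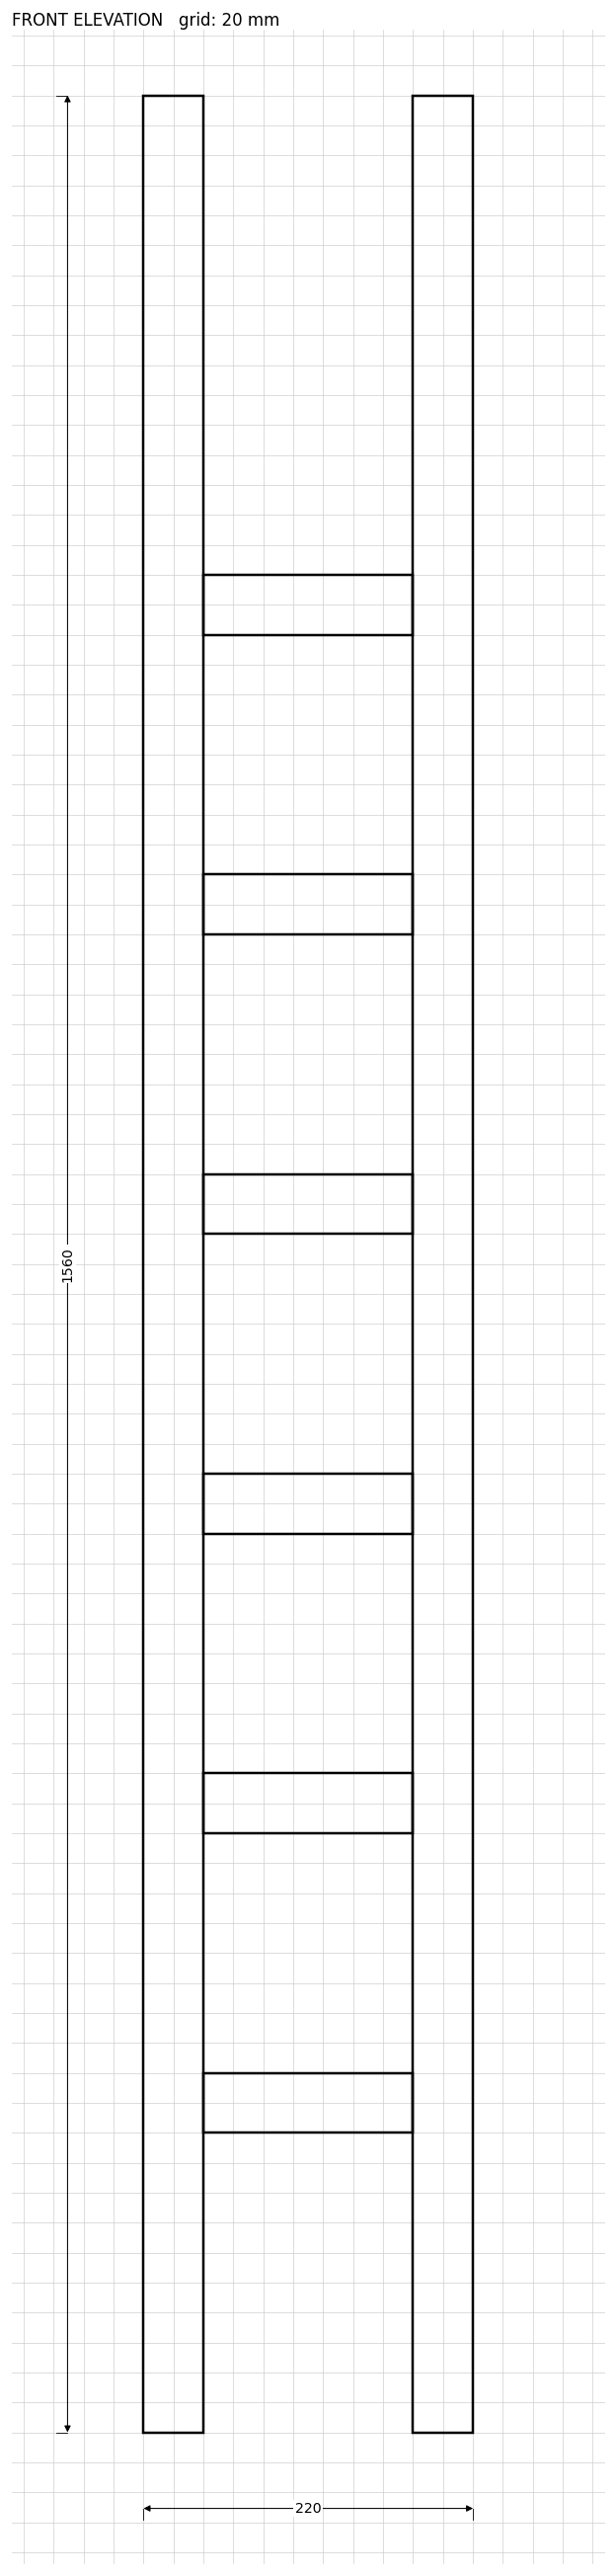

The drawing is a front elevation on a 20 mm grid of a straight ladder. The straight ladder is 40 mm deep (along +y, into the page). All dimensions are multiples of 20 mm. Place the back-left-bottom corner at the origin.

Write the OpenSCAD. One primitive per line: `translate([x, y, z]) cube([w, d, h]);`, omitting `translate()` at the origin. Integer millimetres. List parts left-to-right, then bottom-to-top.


cube([40, 40, 1560]);
translate([40, 0, 200]) cube([140, 40, 40]);
translate([40, 0, 400]) cube([140, 40, 40]);
translate([40, 0, 600]) cube([140, 40, 40]);
translate([40, 0, 800]) cube([140, 40, 40]);
translate([40, 0, 1000]) cube([140, 40, 40]);
translate([40, 0, 1200]) cube([140, 40, 40]);
translate([180, 0, 0]) cube([40, 40, 1560]);


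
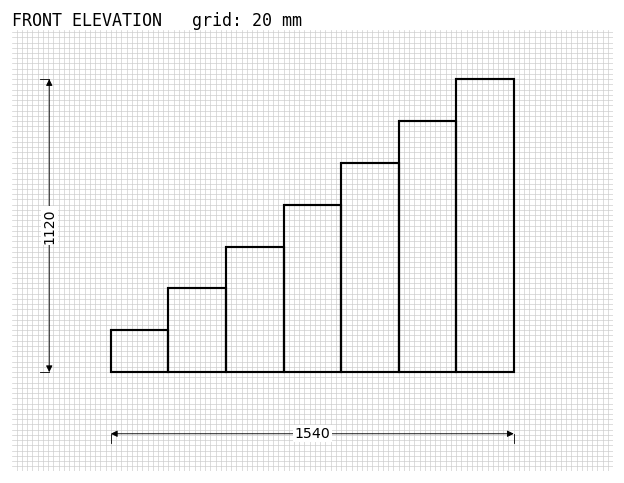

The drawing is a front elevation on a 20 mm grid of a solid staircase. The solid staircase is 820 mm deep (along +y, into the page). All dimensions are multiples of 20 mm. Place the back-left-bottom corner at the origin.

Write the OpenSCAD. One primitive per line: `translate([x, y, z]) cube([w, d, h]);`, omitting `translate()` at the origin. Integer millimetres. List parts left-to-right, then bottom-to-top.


cube([220, 820, 160]);
translate([220, 0, 0]) cube([220, 820, 320]);
translate([440, 0, 0]) cube([220, 820, 480]);
translate([660, 0, 0]) cube([220, 820, 640]);
translate([880, 0, 0]) cube([220, 820, 800]);
translate([1100, 0, 0]) cube([220, 820, 960]);
translate([1320, 0, 0]) cube([220, 820, 1120]);


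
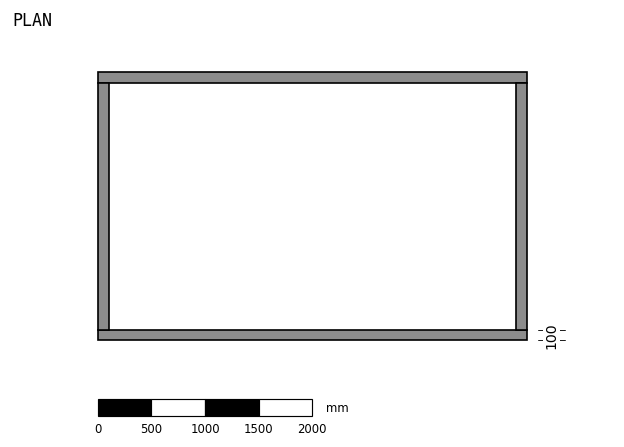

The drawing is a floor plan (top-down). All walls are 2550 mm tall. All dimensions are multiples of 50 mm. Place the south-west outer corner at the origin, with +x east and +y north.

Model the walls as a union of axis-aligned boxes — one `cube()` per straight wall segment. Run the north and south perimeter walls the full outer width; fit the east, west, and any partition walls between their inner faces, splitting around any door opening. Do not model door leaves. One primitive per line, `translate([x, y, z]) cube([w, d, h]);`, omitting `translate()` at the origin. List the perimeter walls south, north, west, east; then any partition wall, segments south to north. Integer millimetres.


cube([4000, 100, 2550]);
translate([0, 2400, 0]) cube([4000, 100, 2550]);
translate([0, 100, 0]) cube([100, 2300, 2550]);
translate([3900, 100, 0]) cube([100, 2300, 2550]);


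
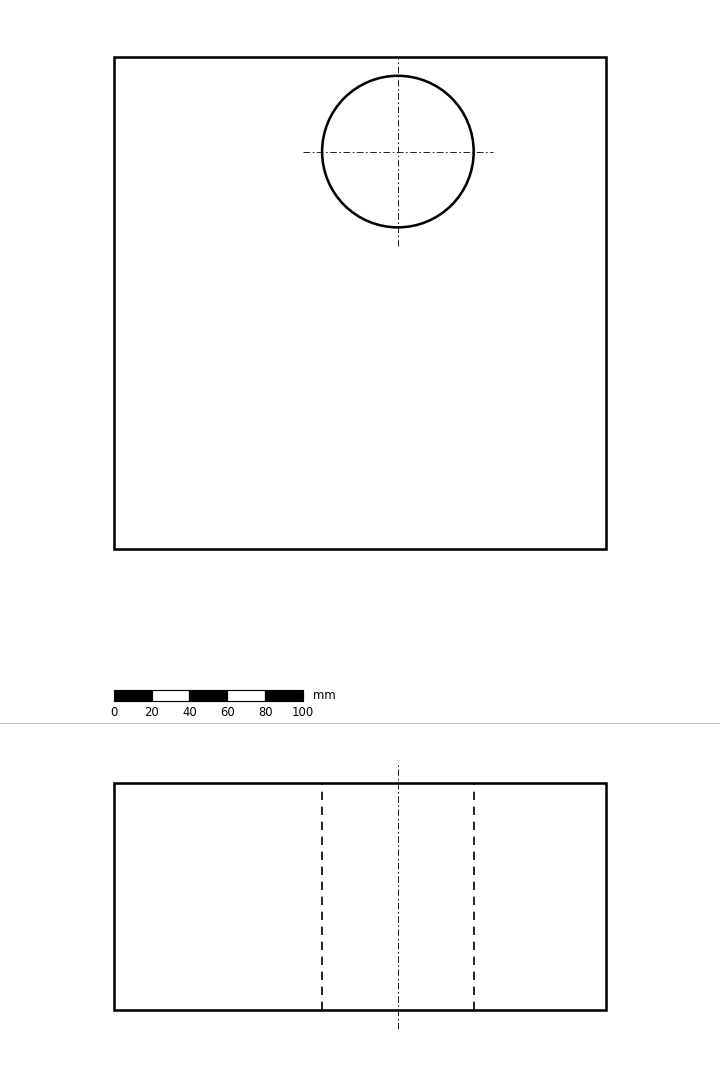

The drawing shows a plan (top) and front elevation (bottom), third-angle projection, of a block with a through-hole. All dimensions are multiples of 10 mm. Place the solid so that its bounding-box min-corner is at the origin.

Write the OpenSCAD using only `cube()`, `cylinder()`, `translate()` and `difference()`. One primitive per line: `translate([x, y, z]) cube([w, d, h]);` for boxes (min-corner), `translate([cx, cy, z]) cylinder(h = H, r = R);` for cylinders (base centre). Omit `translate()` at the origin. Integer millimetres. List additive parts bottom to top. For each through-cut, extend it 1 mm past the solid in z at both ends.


difference() {
  cube([260, 260, 120]);
  translate([150, 210, -1]) cylinder(h = 122, r = 40);
}
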